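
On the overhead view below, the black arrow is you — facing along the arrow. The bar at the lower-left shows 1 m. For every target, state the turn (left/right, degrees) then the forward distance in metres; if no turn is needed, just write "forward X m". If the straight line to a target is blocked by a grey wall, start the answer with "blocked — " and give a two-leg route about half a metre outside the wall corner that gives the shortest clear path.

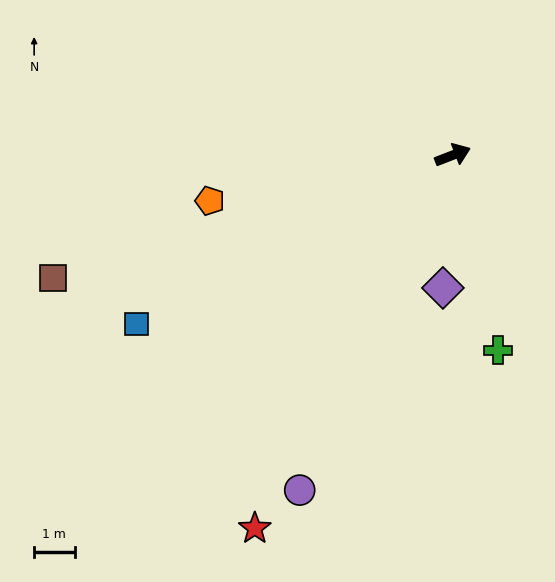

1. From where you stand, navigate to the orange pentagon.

turn left 169°, forward 6.1 m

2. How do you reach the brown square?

turn left 176°, forward 10.3 m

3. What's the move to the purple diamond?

turn right 115°, forward 3.3 m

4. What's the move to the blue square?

turn right 173°, forward 8.9 m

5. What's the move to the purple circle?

turn right 136°, forward 9.1 m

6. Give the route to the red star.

turn right 139°, forward 10.4 m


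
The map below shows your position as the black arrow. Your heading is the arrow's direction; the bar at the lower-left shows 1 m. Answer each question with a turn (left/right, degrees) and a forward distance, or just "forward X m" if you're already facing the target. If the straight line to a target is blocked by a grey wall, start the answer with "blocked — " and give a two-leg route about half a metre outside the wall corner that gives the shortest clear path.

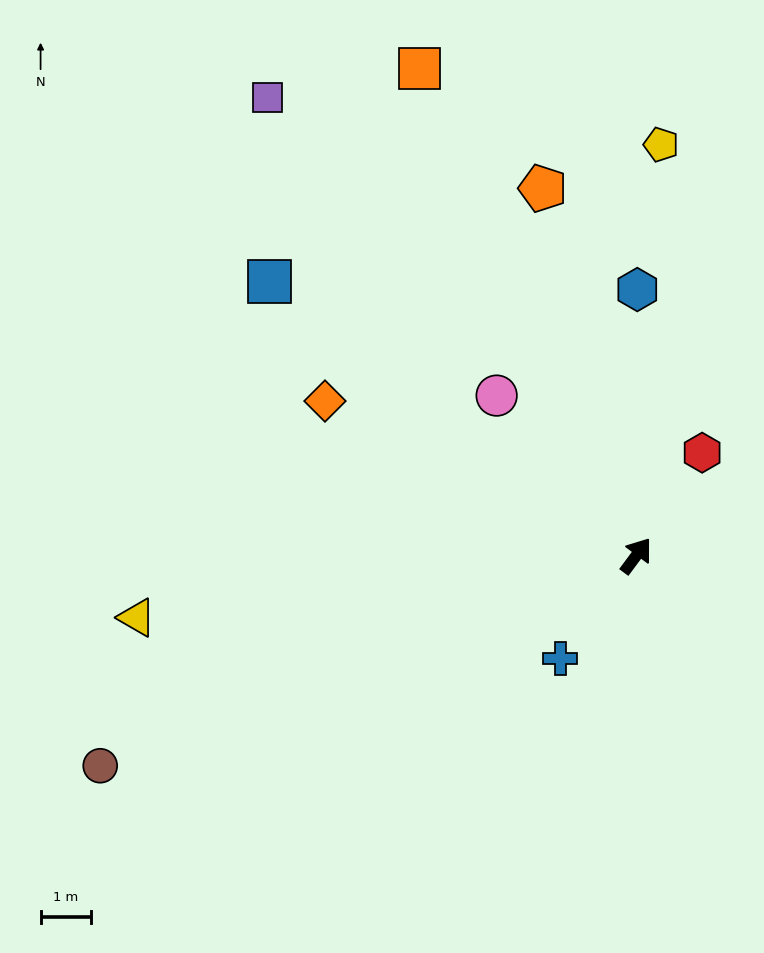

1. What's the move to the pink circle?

turn left 78°, forward 4.2 m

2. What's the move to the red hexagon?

turn left 4°, forward 2.4 m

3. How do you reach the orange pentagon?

turn left 51°, forward 7.5 m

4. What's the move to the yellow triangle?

turn left 134°, forward 10.0 m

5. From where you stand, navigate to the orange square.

turn left 61°, forward 10.6 m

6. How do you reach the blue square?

turn left 90°, forward 9.1 m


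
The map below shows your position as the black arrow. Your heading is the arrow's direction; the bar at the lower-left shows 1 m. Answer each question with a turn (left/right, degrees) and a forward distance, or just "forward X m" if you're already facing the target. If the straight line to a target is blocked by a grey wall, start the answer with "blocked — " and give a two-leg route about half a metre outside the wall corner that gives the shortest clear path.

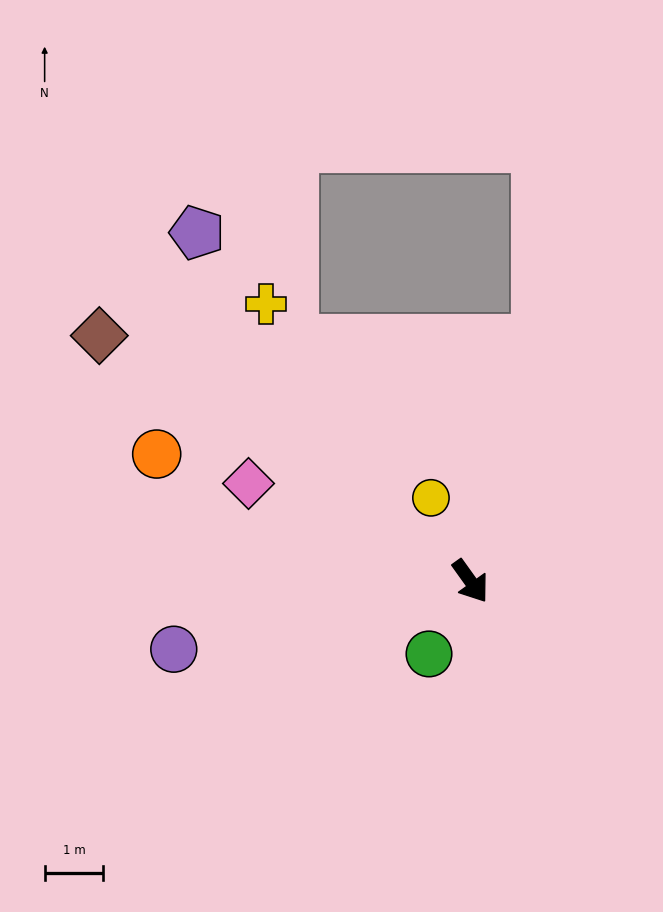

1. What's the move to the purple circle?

turn right 113°, forward 5.2 m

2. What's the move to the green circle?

turn right 65°, forward 1.4 m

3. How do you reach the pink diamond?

turn right 149°, forward 4.1 m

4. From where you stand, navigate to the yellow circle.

turn left 170°, forward 1.6 m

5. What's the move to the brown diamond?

turn right 159°, forward 7.6 m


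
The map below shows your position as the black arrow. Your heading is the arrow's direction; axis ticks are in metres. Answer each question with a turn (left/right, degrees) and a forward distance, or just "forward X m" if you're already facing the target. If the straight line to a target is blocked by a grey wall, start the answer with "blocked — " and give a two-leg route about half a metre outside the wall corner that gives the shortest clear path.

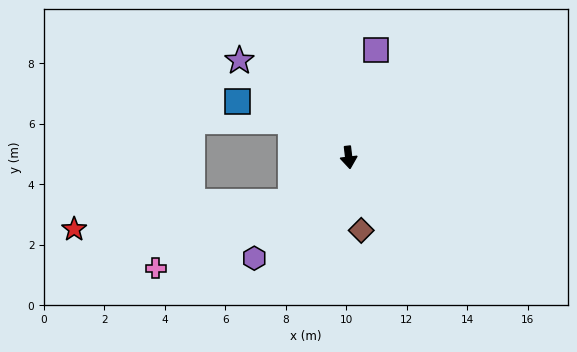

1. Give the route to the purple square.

turn left 159°, forward 3.7 m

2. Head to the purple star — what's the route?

turn right 138°, forward 4.8 m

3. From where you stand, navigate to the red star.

blocked — turn right 60°, forward 2.4 m, then turn right 29°, forward 7.2 m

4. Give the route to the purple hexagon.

turn right 50°, forward 4.6 m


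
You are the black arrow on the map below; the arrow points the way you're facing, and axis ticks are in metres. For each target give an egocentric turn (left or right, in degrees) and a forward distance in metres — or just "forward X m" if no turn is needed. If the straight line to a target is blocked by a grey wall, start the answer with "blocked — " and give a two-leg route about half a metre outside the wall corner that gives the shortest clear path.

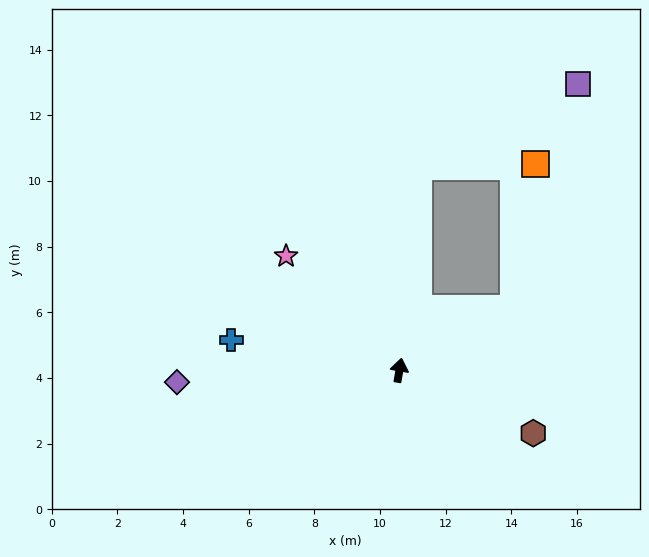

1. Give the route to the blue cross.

turn left 90°, forward 5.2 m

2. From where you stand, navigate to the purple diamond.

turn left 103°, forward 6.8 m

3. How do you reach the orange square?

blocked — turn right 52°, forward 3.9 m, then turn left 53°, forward 4.5 m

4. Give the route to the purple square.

blocked — turn left 5°, forward 6.2 m, then turn right 58°, forward 5.5 m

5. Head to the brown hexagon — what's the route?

turn right 105°, forward 4.5 m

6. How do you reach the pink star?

turn left 55°, forward 4.9 m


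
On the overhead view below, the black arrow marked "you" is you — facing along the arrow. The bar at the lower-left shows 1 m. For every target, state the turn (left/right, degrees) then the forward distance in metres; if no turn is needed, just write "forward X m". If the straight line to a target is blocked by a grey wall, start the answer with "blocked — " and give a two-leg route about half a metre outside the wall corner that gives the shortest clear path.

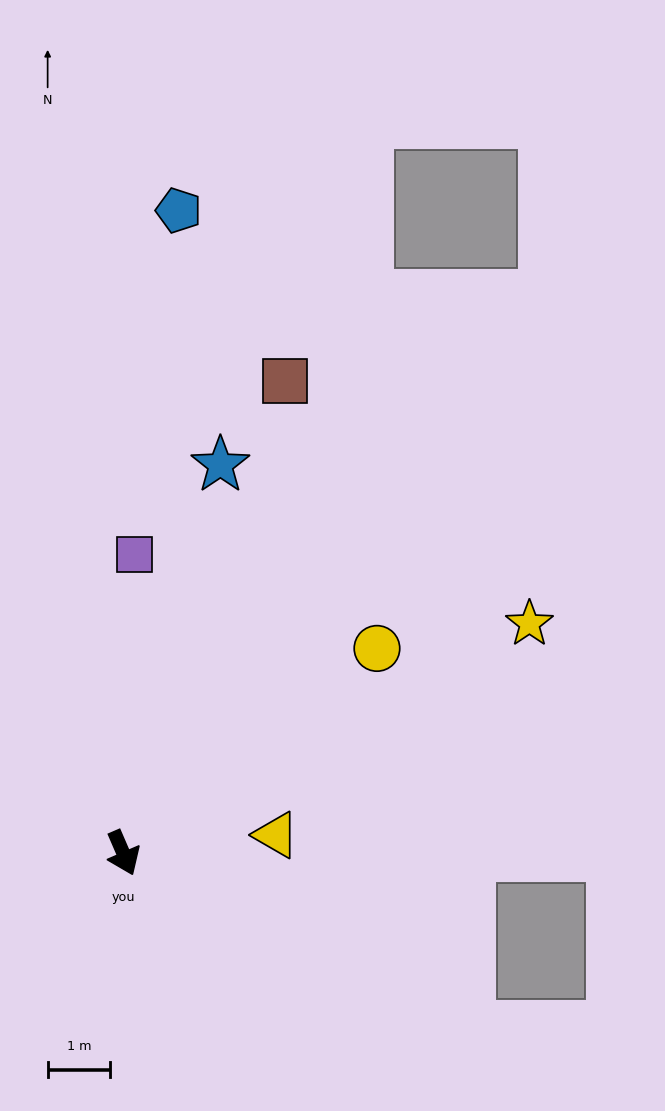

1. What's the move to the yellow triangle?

turn left 73°, forward 2.5 m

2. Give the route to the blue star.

turn left 143°, forward 6.4 m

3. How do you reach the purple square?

turn left 155°, forward 4.8 m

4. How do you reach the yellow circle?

turn left 106°, forward 5.2 m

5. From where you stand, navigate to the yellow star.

turn left 96°, forward 7.5 m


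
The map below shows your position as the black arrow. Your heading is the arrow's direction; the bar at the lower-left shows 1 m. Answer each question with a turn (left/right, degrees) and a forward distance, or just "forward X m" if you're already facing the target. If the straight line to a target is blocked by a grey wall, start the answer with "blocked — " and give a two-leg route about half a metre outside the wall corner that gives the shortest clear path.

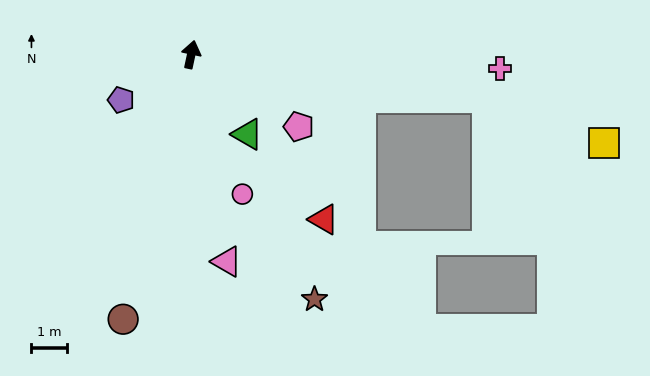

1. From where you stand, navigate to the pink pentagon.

turn right 112°, forward 3.6 m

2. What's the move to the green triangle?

turn right 133°, forward 2.8 m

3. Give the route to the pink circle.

turn right 148°, forward 4.2 m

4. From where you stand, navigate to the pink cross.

turn right 81°, forward 8.7 m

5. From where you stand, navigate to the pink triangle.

turn right 158°, forward 5.9 m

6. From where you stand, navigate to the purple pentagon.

turn left 135°, forward 2.4 m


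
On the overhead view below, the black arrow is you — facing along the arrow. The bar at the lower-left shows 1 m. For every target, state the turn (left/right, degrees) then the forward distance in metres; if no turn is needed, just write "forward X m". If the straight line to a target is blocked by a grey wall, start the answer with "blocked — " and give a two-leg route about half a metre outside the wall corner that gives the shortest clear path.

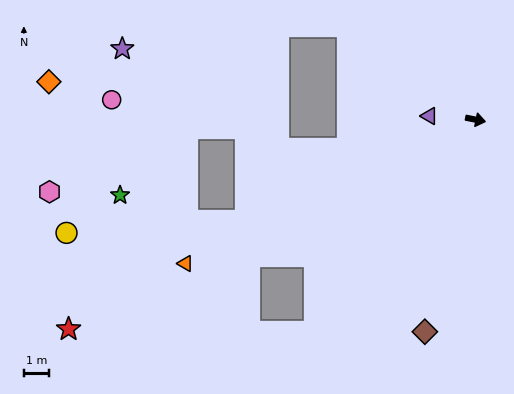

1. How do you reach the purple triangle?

turn right 173°, forward 1.9 m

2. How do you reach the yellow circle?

blocked — turn right 145°, forward 10.1 m, then turn right 19°, forward 7.2 m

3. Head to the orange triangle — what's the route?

turn right 142°, forward 13.0 m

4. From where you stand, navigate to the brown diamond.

turn right 92°, forward 8.8 m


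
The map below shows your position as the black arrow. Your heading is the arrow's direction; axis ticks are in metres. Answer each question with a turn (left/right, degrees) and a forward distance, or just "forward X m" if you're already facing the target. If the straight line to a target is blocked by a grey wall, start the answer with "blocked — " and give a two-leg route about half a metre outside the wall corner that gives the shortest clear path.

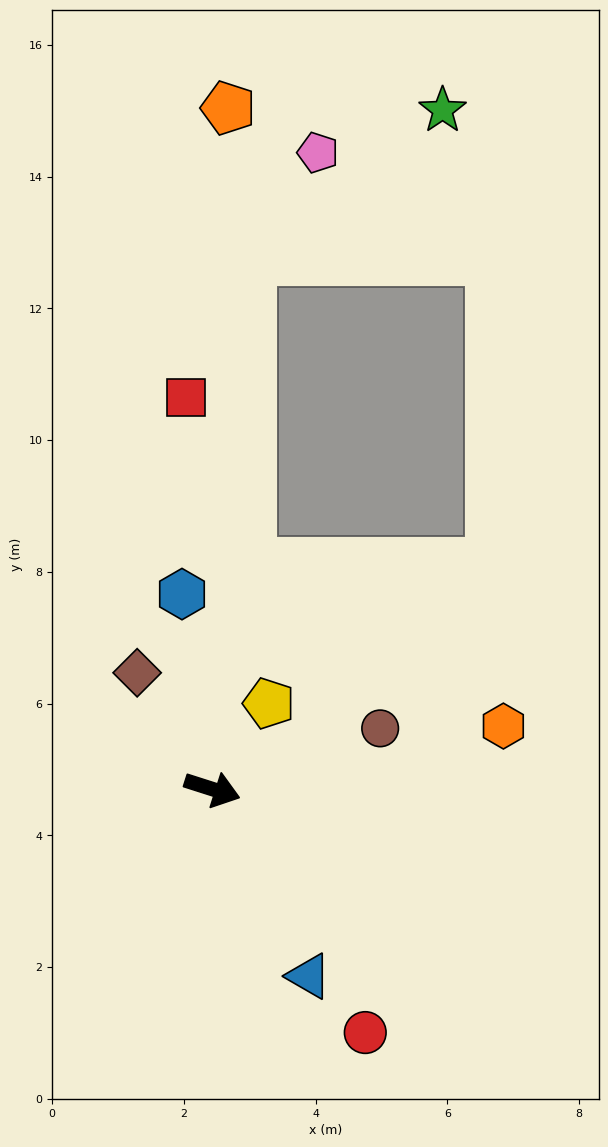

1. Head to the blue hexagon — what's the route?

turn left 117°, forward 3.0 m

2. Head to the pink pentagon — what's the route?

blocked — turn left 104°, forward 8.1 m, then turn right 30°, forward 1.9 m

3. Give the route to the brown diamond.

turn left 141°, forward 2.1 m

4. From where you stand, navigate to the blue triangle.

turn right 45°, forward 3.2 m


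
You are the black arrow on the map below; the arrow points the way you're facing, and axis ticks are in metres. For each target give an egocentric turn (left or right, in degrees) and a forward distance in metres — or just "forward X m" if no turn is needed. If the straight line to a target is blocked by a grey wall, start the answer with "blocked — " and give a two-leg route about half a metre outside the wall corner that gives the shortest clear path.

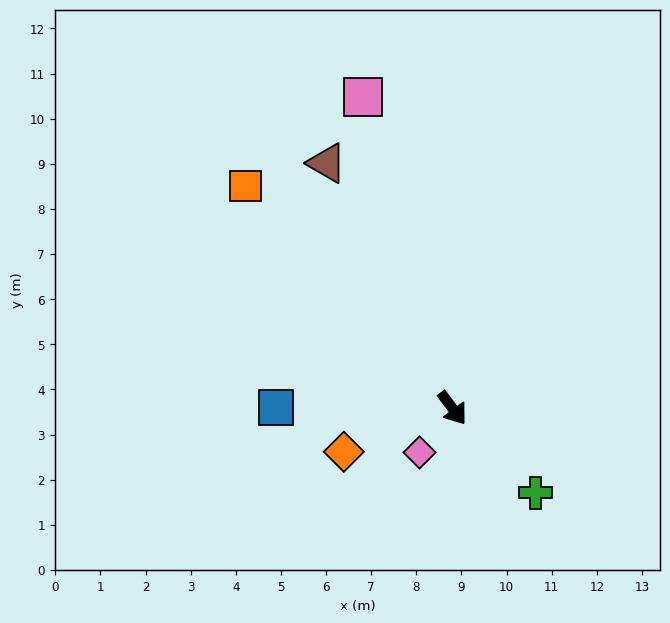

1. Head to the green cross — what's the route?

turn left 8°, forward 2.6 m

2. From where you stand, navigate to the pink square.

turn left 159°, forward 7.2 m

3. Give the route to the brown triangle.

turn left 170°, forward 6.1 m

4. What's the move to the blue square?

turn right 127°, forward 3.9 m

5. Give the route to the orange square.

turn right 174°, forward 6.7 m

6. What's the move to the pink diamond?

turn right 73°, forward 1.2 m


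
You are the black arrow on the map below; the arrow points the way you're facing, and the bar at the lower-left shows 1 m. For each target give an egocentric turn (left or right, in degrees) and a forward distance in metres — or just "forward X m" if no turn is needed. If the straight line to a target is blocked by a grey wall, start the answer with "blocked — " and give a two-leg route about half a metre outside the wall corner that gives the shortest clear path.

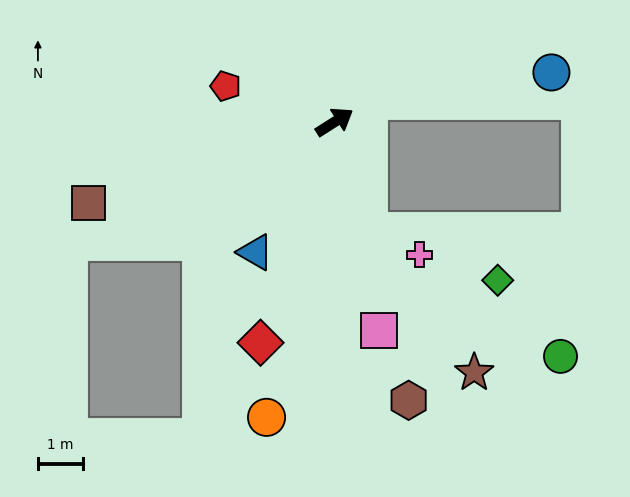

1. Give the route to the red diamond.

turn right 141°, forward 5.2 m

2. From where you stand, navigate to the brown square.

turn left 166°, forward 5.8 m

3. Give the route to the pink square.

turn right 110°, forward 4.7 m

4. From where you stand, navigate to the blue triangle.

turn right 154°, forward 3.4 m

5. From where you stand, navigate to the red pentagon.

turn left 129°, forward 2.5 m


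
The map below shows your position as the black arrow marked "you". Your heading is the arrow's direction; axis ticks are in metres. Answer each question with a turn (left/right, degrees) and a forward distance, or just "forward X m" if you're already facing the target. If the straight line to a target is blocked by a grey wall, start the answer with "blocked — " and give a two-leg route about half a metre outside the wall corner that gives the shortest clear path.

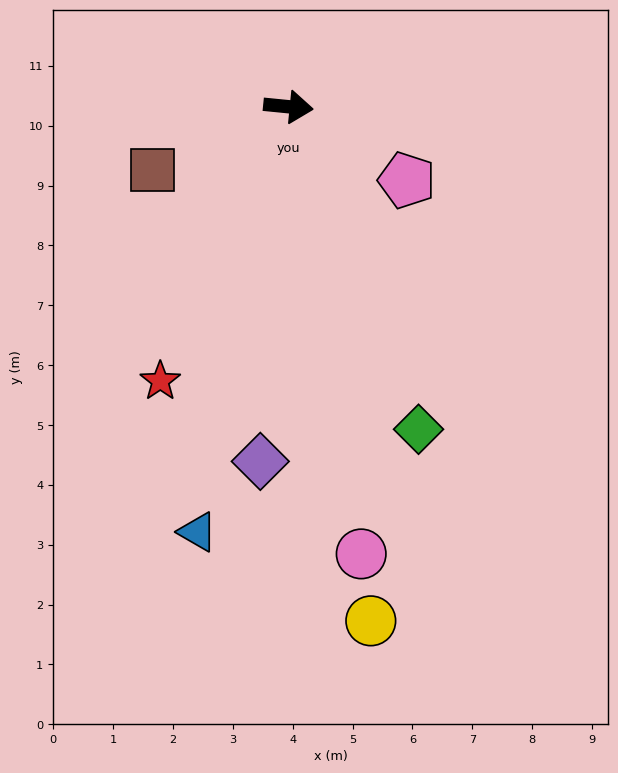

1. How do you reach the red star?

turn right 109°, forward 5.1 m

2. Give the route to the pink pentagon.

turn right 26°, forward 2.3 m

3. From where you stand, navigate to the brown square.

turn right 149°, forward 2.5 m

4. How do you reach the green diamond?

turn right 62°, forward 5.8 m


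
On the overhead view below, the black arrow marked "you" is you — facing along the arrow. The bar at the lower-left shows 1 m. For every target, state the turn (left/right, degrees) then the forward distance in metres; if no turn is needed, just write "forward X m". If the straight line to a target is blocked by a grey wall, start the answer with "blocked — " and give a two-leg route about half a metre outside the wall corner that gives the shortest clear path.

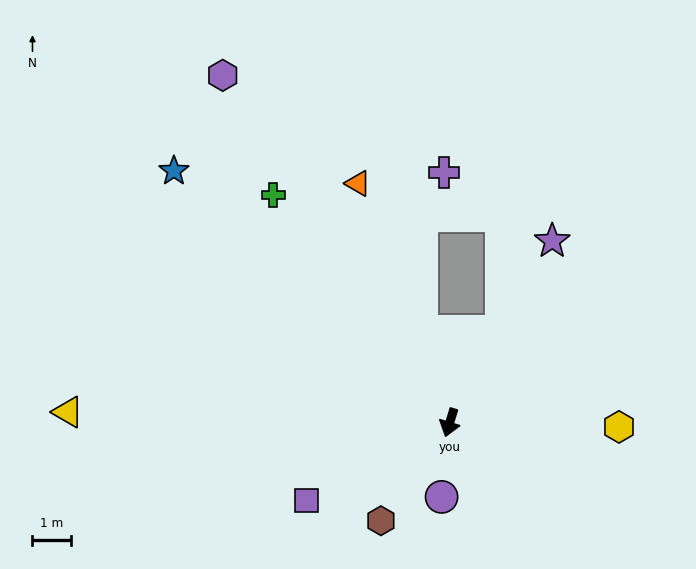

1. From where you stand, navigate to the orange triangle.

turn right 142°, forward 6.7 m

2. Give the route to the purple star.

turn left 168°, forward 5.5 m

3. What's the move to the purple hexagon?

turn right 130°, forward 10.9 m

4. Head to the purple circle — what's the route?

turn left 11°, forward 2.0 m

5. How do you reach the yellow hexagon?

turn left 106°, forward 4.4 m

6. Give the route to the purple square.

turn right 45°, forward 4.3 m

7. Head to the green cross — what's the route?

turn right 125°, forward 7.6 m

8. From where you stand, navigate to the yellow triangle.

turn right 75°, forward 10.0 m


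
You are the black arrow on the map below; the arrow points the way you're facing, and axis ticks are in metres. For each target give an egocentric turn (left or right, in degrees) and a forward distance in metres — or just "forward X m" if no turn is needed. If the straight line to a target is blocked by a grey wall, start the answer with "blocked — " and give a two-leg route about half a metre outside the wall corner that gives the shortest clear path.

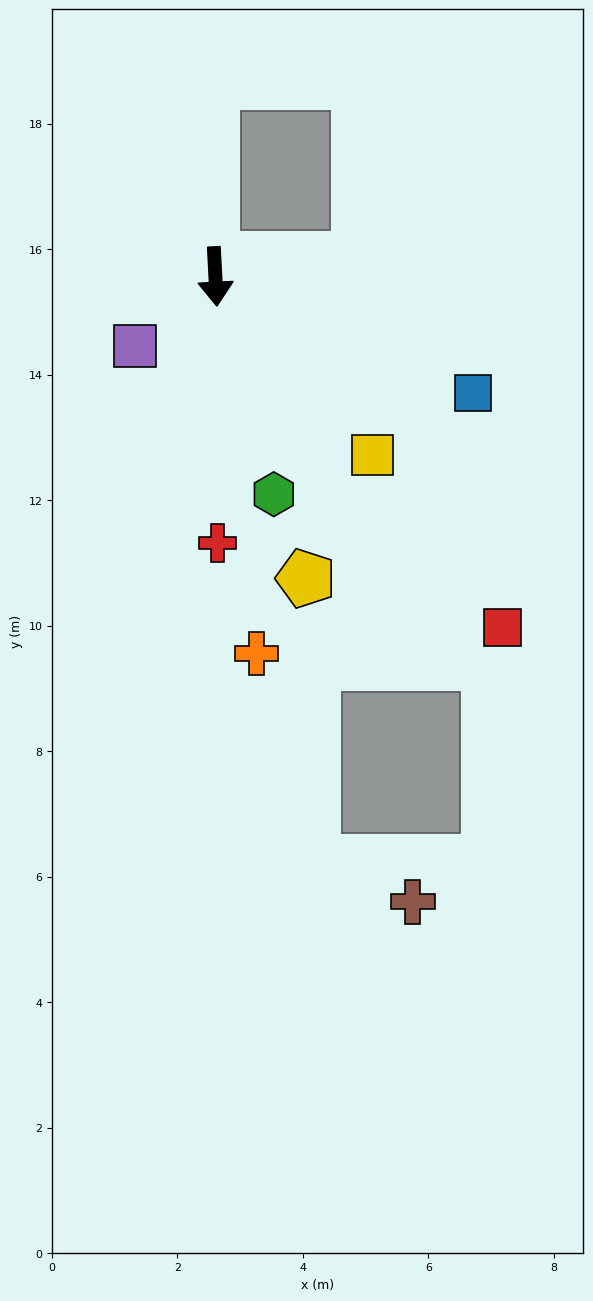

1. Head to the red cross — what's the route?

turn right 3°, forward 4.2 m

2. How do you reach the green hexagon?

turn left 12°, forward 3.6 m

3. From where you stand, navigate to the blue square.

turn left 63°, forward 4.5 m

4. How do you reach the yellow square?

turn left 38°, forward 3.8 m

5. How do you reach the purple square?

turn right 52°, forward 1.7 m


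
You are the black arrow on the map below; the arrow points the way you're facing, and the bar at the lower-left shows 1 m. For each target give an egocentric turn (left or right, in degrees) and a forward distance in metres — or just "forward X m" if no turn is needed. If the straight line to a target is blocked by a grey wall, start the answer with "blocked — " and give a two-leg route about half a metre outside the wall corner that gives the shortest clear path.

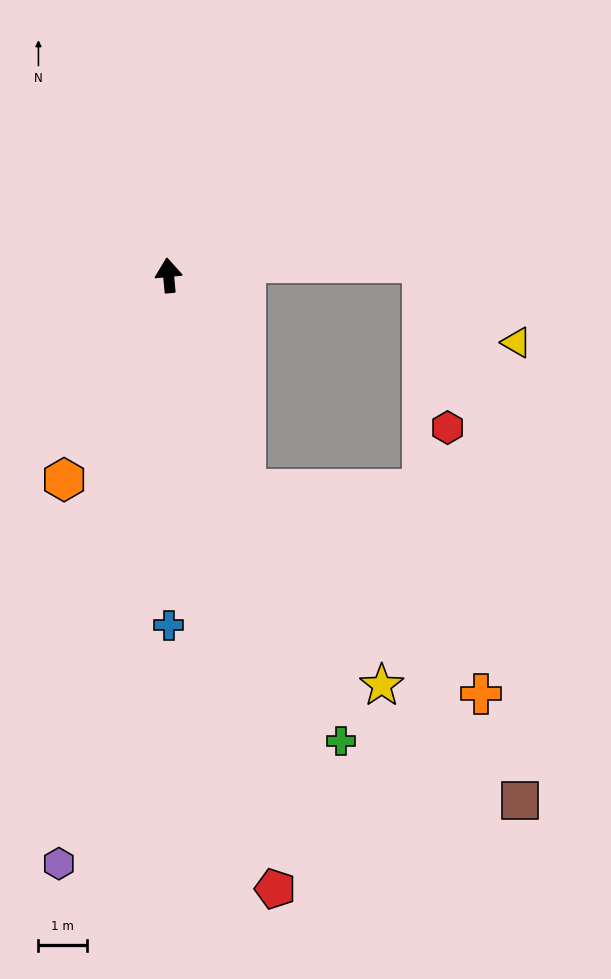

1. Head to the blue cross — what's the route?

turn left 175°, forward 7.3 m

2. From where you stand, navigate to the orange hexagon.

turn left 147°, forward 4.8 m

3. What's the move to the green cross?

turn right 165°, forward 10.3 m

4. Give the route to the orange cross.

blocked — turn right 166°, forward 4.7 m, then turn left 30°, forward 6.5 m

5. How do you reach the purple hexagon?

turn left 164°, forward 12.4 m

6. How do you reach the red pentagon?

turn right 176°, forward 12.9 m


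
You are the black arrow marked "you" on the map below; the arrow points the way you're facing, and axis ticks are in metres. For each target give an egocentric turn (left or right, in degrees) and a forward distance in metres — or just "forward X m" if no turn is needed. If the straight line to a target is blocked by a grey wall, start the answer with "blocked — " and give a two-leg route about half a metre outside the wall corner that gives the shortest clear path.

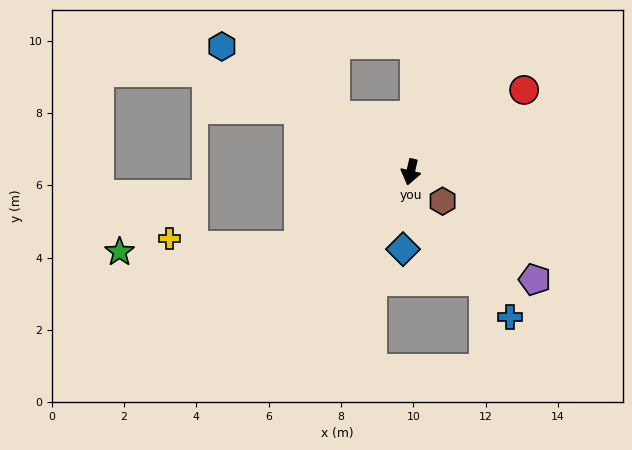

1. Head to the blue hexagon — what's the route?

turn right 111°, forward 6.3 m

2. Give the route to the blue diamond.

turn left 7°, forward 2.1 m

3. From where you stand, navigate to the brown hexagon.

turn left 61°, forward 1.2 m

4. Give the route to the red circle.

turn left 139°, forward 3.9 m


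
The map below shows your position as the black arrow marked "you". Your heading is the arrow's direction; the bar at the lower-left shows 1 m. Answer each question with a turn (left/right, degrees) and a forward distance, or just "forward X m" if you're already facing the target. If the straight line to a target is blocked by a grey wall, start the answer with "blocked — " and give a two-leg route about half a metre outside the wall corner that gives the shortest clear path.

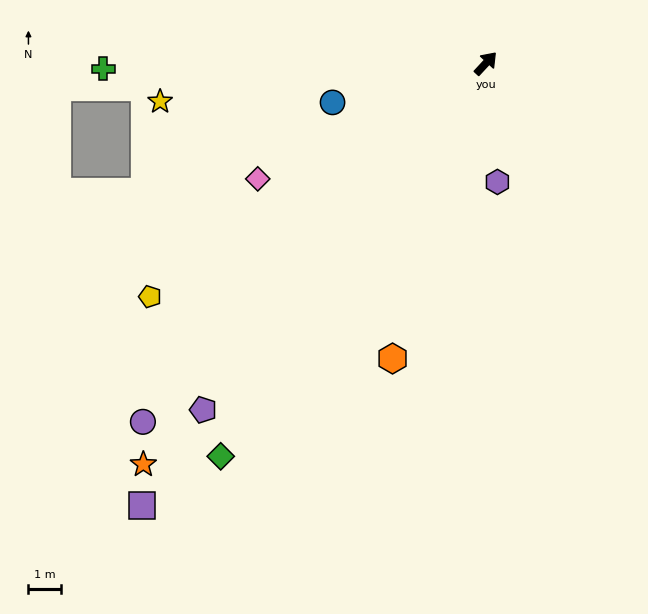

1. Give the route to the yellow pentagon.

turn left 168°, forward 12.6 m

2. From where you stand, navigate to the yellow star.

turn left 139°, forward 10.1 m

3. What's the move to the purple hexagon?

turn right 132°, forward 3.7 m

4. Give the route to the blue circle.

turn left 147°, forward 4.9 m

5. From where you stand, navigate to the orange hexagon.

turn right 155°, forward 9.6 m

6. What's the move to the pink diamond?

turn left 160°, forward 7.9 m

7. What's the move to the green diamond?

turn right 171°, forward 14.7 m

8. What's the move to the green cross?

turn left 134°, forward 11.8 m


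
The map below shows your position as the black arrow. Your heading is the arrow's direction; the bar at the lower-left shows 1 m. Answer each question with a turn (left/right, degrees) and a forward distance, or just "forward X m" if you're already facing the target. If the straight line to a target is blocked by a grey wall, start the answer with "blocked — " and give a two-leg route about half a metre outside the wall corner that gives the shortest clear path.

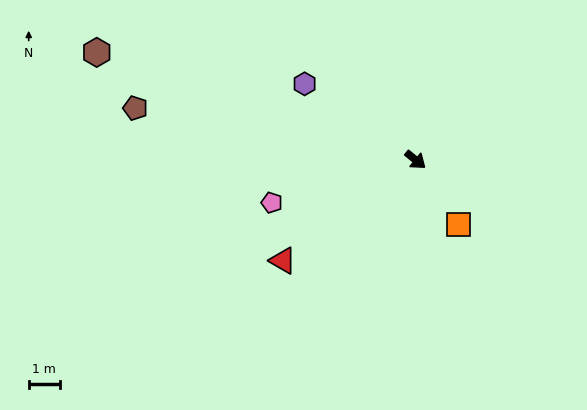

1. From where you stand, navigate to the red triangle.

turn right 104°, forward 5.3 m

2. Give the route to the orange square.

turn right 17°, forward 2.5 m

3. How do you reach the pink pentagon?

turn right 124°, forward 4.8 m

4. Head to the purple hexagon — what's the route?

turn right 175°, forward 4.3 m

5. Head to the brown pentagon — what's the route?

turn right 151°, forward 9.1 m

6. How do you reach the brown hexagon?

turn right 159°, forward 10.7 m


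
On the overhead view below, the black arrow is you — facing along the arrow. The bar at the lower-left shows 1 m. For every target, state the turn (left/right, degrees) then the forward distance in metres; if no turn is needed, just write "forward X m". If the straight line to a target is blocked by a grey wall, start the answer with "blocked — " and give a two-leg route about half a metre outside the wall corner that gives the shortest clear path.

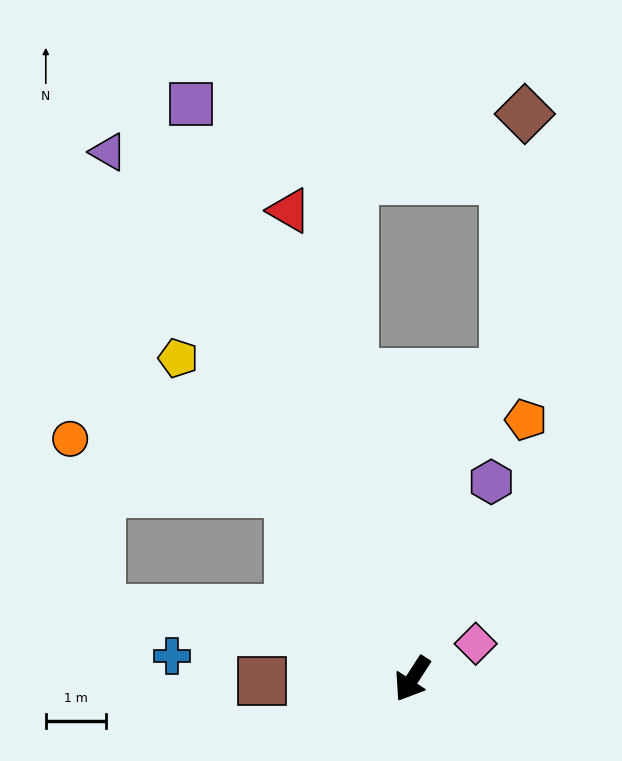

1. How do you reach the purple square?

turn right 126°, forward 10.3 m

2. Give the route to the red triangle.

turn right 132°, forward 8.1 m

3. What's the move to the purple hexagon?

turn right 169°, forward 3.5 m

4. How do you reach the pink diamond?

turn left 152°, forward 1.2 m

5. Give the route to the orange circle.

blocked — turn right 114°, forward 3.7 m, then turn left 43°, forward 3.8 m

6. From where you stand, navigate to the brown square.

turn right 56°, forward 2.5 m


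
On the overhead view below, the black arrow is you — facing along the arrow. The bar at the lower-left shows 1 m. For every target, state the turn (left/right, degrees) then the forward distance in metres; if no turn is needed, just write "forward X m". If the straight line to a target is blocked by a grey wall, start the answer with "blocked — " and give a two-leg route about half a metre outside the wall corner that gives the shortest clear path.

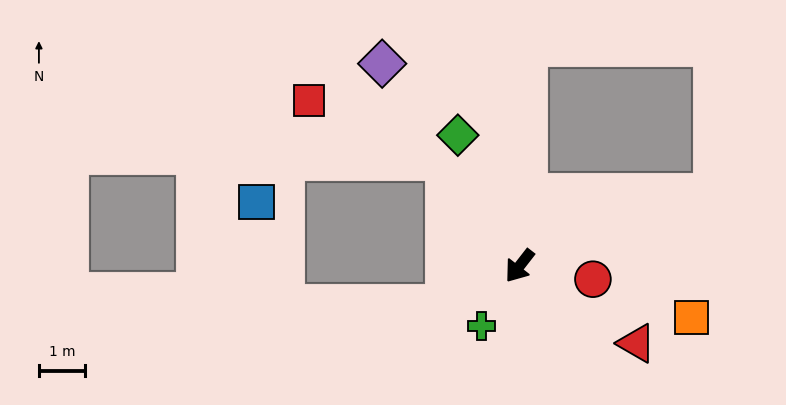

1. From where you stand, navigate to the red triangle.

turn left 94°, forward 3.0 m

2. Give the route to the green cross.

turn left 6°, forward 1.5 m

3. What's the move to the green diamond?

turn right 117°, forward 3.1 m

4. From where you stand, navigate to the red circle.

turn left 118°, forward 1.6 m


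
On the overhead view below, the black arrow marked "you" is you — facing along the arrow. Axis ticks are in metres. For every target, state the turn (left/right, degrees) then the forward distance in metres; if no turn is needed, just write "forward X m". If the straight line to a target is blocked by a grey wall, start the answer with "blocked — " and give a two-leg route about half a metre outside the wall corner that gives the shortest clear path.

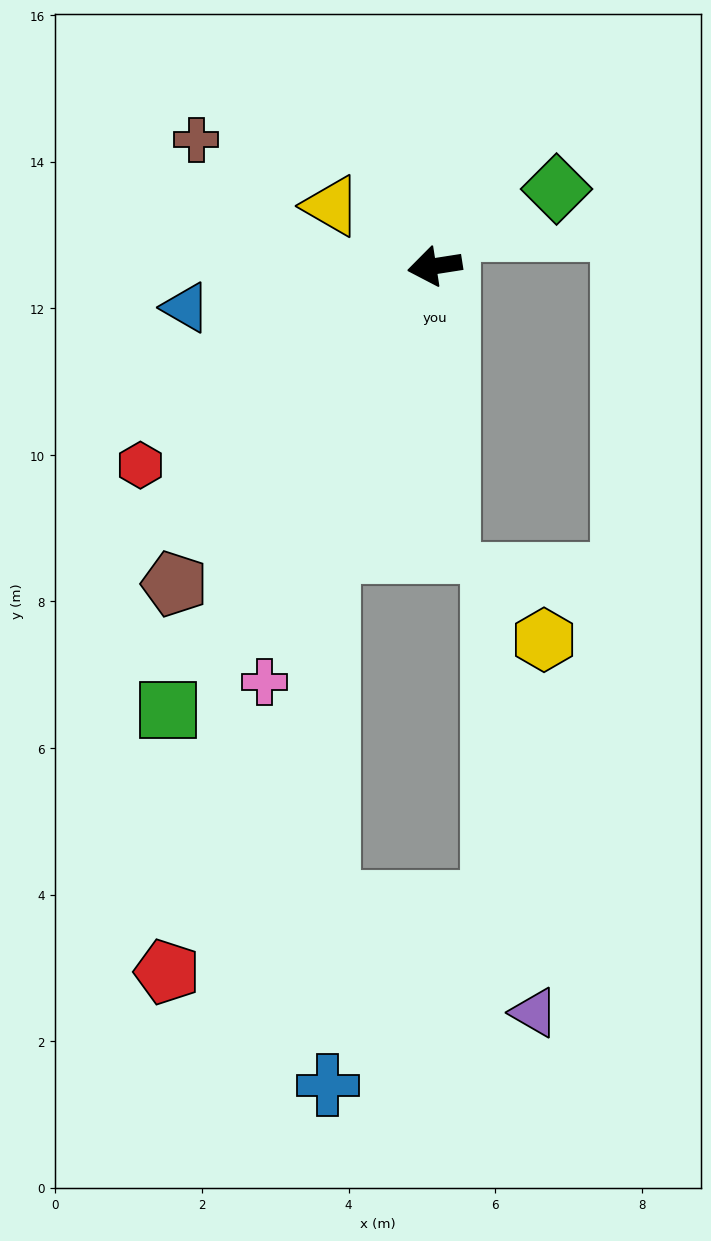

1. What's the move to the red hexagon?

turn left 25°, forward 4.8 m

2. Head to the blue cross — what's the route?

blocked — turn left 61°, forward 4.2 m, then turn left 20°, forward 7.3 m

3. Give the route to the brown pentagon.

turn left 42°, forward 5.6 m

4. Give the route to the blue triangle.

forward 3.4 m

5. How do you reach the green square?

turn left 50°, forward 7.1 m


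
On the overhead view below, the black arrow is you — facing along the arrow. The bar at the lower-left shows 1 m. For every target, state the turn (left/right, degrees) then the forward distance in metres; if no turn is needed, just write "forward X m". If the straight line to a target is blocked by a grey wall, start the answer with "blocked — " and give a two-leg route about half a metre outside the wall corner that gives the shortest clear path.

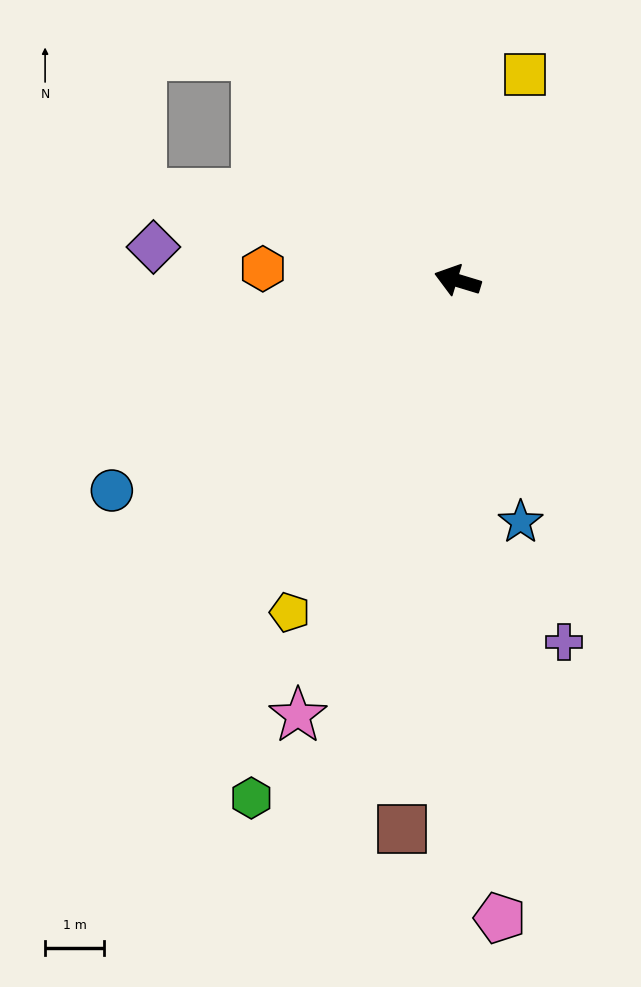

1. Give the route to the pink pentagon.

turn left 111°, forward 10.9 m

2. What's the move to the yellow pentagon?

turn left 80°, forward 6.3 m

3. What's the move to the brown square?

turn left 101°, forward 9.4 m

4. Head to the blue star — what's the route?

turn left 122°, forward 4.3 m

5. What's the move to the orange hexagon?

turn left 13°, forward 3.3 m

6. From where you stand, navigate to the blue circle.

turn left 48°, forward 6.9 m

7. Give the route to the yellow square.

turn right 91°, forward 3.7 m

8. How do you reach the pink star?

turn left 87°, forward 7.9 m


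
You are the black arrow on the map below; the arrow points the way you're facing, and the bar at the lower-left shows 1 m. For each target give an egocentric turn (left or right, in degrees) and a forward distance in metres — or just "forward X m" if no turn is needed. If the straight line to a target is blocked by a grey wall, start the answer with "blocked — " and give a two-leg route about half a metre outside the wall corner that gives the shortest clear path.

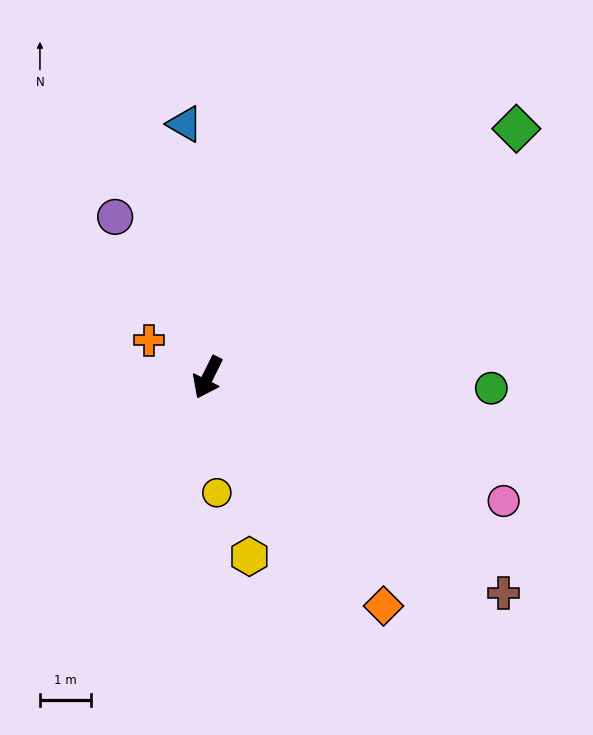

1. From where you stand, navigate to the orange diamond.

turn left 64°, forward 5.7 m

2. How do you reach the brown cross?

turn left 80°, forward 7.2 m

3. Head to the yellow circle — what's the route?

turn left 31°, forward 2.3 m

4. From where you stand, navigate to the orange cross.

turn right 96°, forward 1.4 m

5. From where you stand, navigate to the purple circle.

turn right 124°, forward 3.6 m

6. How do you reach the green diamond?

turn left 155°, forward 7.8 m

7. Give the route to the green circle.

turn left 114°, forward 5.6 m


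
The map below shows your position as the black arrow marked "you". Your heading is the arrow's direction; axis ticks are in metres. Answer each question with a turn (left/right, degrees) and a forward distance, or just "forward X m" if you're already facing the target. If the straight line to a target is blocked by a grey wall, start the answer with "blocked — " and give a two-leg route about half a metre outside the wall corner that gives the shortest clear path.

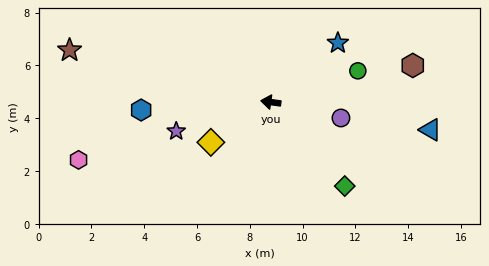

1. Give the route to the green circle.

turn right 152°, forward 3.5 m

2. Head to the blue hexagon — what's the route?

turn left 11°, forward 4.9 m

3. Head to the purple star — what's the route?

turn left 25°, forward 3.7 m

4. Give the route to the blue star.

turn right 131°, forward 3.4 m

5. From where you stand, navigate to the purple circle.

turn left 175°, forward 2.7 m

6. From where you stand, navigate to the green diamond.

turn left 139°, forward 4.2 m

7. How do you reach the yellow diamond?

turn left 42°, forward 2.7 m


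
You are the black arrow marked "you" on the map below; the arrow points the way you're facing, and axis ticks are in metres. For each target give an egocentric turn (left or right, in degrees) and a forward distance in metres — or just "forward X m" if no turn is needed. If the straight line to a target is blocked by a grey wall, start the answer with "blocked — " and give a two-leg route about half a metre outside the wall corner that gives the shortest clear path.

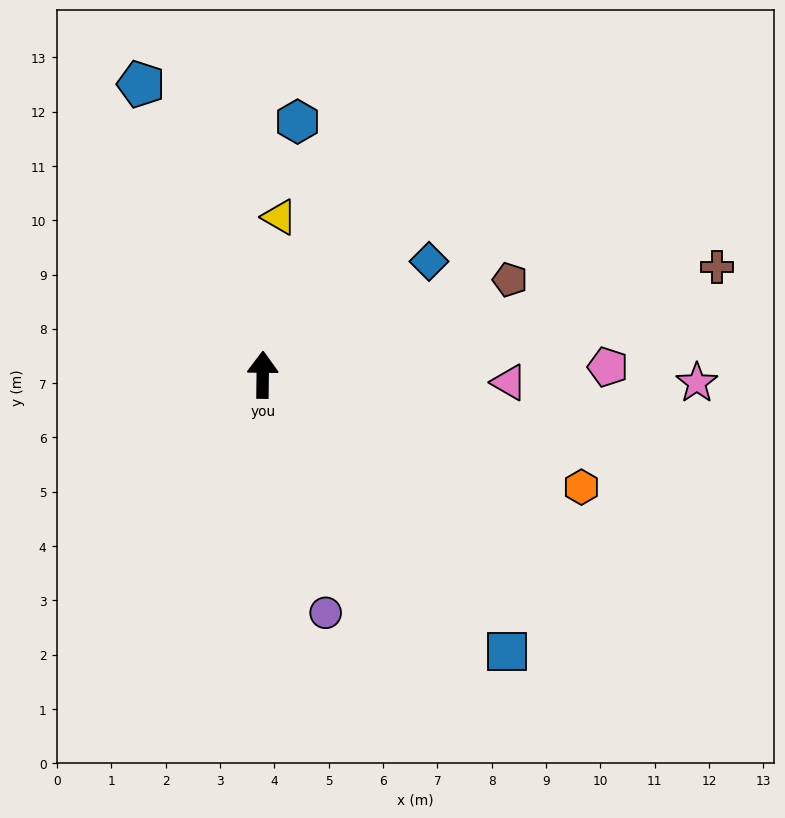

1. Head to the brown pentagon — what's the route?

turn right 68°, forward 4.9 m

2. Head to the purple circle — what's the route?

turn right 164°, forward 4.5 m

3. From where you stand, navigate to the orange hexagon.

turn right 109°, forward 6.2 m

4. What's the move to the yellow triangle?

turn right 5°, forward 2.9 m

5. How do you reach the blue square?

turn right 138°, forward 6.8 m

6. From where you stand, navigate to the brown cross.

turn right 76°, forward 8.6 m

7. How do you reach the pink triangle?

turn right 91°, forward 4.5 m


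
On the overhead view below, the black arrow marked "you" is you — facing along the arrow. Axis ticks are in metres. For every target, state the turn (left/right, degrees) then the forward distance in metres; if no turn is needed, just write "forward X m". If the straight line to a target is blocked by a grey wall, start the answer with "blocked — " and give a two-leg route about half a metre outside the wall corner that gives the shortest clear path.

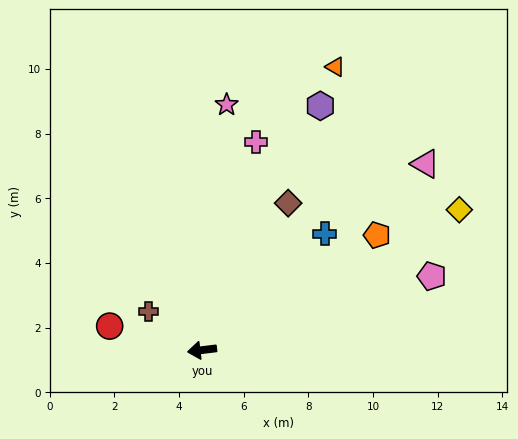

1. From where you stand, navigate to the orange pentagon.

turn right 154°, forward 6.5 m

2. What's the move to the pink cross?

turn right 112°, forward 6.6 m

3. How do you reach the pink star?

turn right 103°, forward 7.6 m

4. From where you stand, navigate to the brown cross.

turn right 43°, forward 2.0 m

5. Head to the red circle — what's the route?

turn right 22°, forward 3.0 m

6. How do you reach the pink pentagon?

turn right 169°, forward 7.5 m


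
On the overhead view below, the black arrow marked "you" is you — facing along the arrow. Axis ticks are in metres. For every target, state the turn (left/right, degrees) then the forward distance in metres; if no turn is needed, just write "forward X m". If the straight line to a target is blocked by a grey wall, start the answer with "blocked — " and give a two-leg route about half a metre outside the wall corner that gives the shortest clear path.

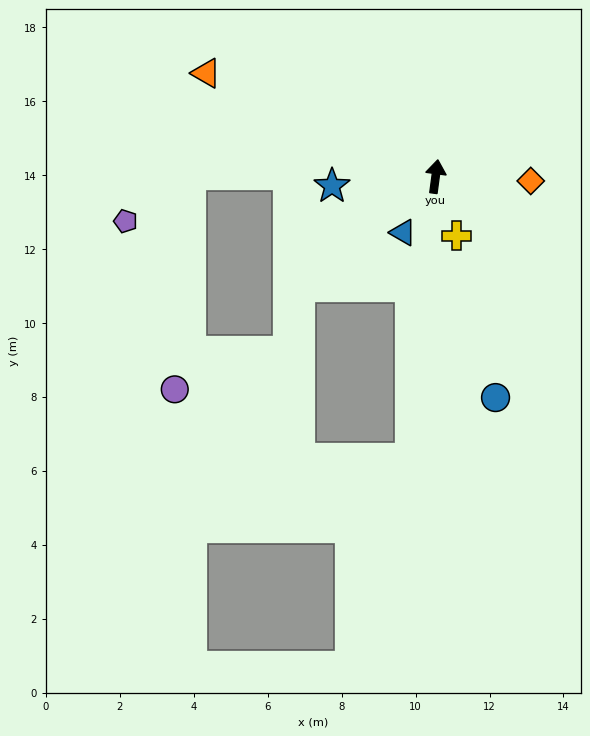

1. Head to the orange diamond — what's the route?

turn right 85°, forward 2.6 m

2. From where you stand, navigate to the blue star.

turn left 103°, forward 2.8 m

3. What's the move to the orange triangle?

turn left 73°, forward 6.8 m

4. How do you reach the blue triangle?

turn left 157°, forward 1.8 m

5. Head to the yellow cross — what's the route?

turn right 153°, forward 1.7 m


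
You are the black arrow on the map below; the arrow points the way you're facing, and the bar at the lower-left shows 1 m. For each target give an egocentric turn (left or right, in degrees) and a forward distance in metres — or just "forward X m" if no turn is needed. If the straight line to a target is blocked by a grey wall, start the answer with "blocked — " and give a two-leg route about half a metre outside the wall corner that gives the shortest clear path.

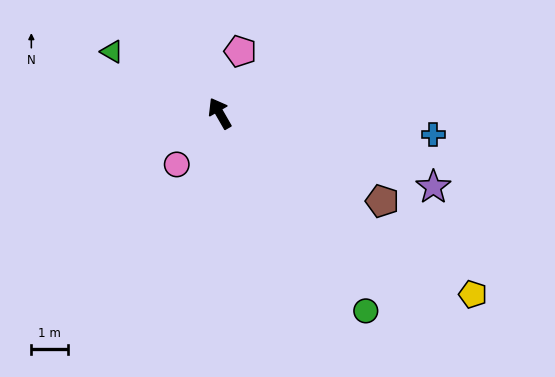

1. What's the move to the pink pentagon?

turn right 48°, forward 1.8 m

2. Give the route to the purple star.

turn right 139°, forward 6.2 m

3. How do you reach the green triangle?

turn left 30°, forward 3.4 m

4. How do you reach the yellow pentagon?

turn right 155°, forward 8.6 m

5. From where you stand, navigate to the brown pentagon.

turn right 148°, forward 5.1 m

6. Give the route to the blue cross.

turn right 126°, forward 5.9 m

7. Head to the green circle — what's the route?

turn right 173°, forward 6.8 m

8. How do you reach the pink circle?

turn left 110°, forward 1.8 m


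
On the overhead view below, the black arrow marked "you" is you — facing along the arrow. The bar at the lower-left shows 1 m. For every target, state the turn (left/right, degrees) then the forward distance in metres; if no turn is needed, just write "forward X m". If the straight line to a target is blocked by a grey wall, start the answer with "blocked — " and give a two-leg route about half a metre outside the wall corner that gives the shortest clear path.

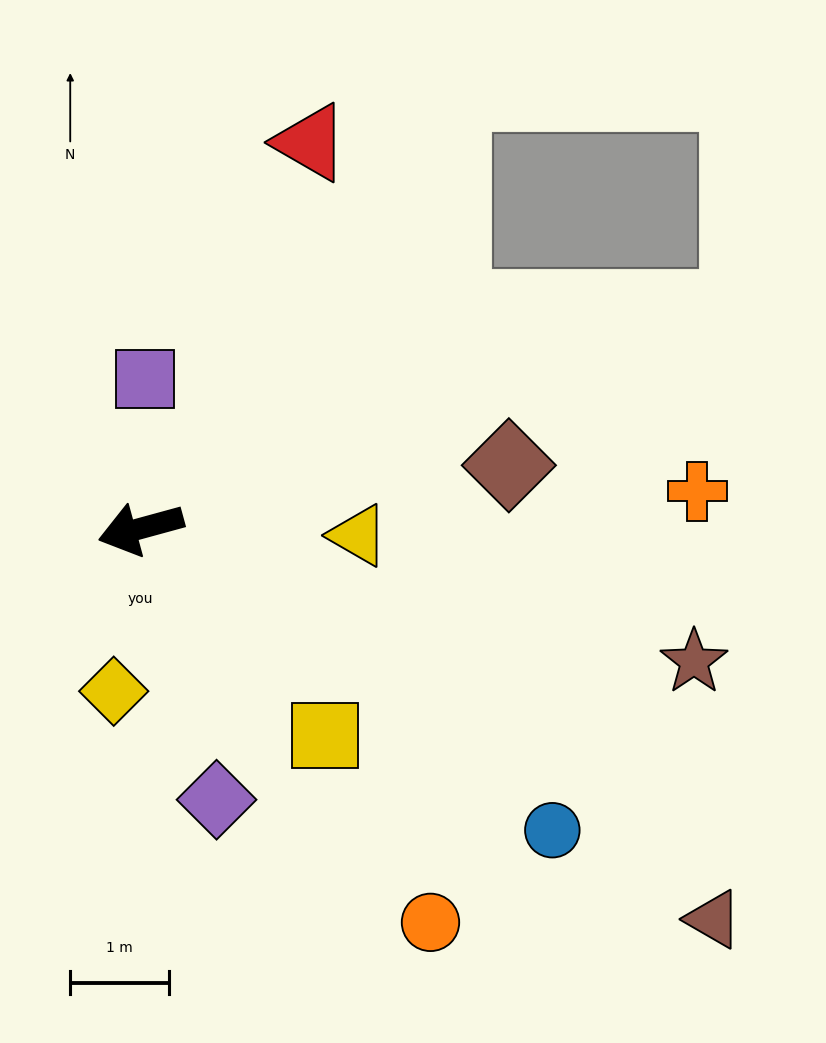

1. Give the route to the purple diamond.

turn left 90°, forward 2.9 m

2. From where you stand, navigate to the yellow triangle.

turn left 163°, forward 2.2 m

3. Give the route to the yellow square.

turn left 116°, forward 2.8 m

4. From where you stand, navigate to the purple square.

turn right 107°, forward 1.5 m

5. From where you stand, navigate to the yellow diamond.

turn left 65°, forward 1.7 m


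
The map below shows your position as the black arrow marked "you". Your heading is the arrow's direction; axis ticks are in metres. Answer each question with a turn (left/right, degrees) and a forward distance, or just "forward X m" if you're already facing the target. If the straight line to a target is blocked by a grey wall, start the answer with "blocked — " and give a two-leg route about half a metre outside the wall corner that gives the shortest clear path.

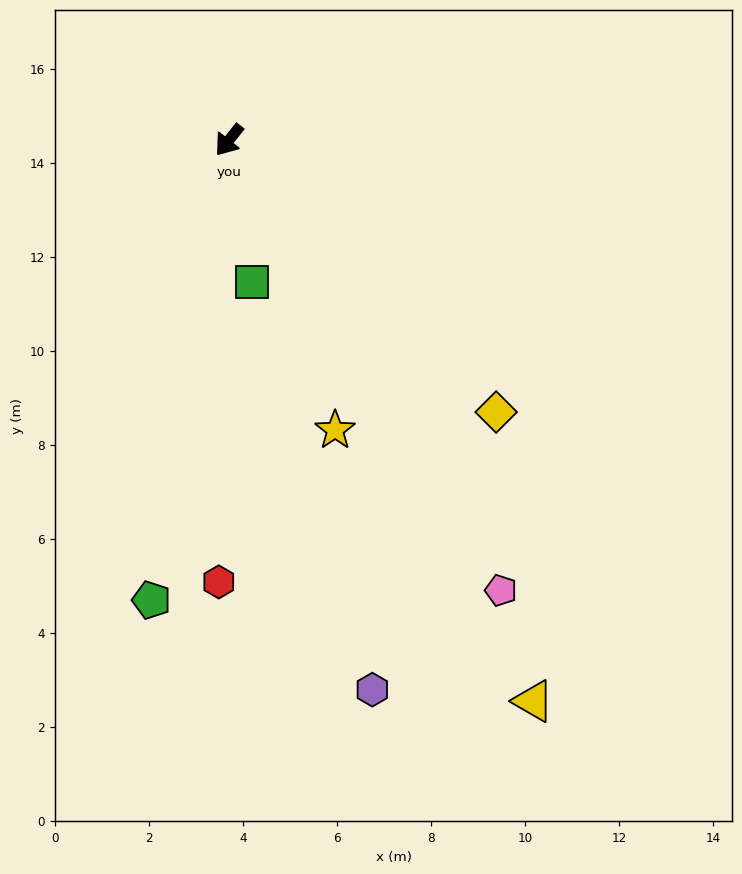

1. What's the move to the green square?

turn left 48°, forward 3.1 m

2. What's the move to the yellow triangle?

turn left 67°, forward 13.6 m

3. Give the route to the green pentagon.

turn left 29°, forward 9.9 m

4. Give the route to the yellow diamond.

turn left 83°, forward 8.1 m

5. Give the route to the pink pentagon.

turn left 69°, forward 11.2 m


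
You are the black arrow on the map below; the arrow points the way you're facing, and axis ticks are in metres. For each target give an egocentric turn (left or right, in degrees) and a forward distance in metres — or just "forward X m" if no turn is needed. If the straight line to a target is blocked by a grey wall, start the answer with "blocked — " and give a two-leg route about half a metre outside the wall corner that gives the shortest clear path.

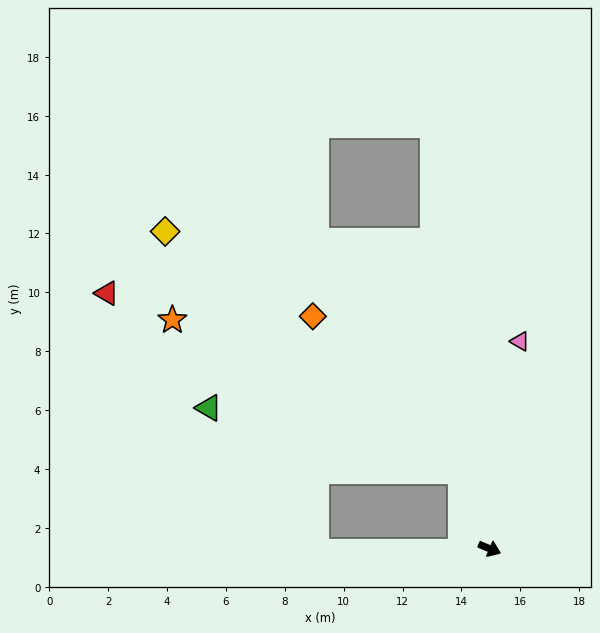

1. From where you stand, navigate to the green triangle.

blocked — turn left 133°, forward 2.8 m, then turn left 55°, forward 8.8 m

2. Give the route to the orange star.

blocked — turn left 133°, forward 2.8 m, then turn left 42°, forward 11.1 m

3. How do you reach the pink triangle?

turn left 104°, forward 7.1 m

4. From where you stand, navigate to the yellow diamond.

blocked — turn left 133°, forward 2.8 m, then turn left 30°, forward 12.9 m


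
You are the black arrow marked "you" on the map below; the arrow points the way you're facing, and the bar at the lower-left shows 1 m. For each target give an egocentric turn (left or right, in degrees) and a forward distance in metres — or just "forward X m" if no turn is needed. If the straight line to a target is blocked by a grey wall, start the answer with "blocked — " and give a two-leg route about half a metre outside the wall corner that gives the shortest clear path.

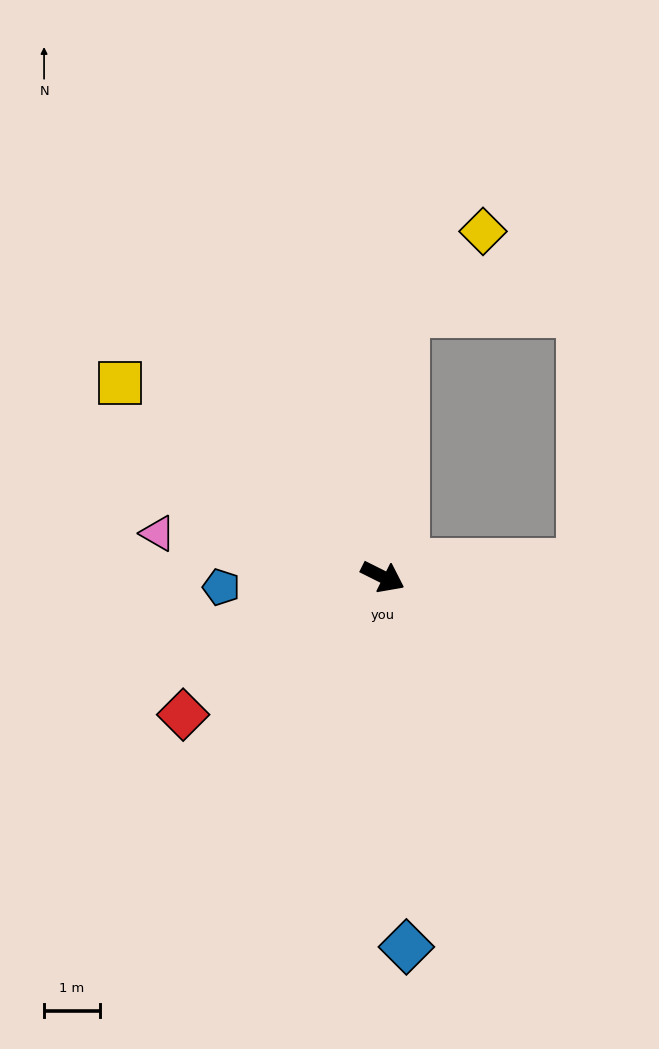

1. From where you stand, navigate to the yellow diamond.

blocked — turn left 111°, forward 4.7 m, then turn right 38°, forward 2.0 m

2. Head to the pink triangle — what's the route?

turn right 164°, forward 4.1 m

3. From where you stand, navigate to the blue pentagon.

turn right 150°, forward 2.9 m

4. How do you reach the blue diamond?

turn right 60°, forward 6.6 m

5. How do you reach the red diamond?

turn right 119°, forward 4.3 m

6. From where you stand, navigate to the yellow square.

turn left 170°, forward 5.8 m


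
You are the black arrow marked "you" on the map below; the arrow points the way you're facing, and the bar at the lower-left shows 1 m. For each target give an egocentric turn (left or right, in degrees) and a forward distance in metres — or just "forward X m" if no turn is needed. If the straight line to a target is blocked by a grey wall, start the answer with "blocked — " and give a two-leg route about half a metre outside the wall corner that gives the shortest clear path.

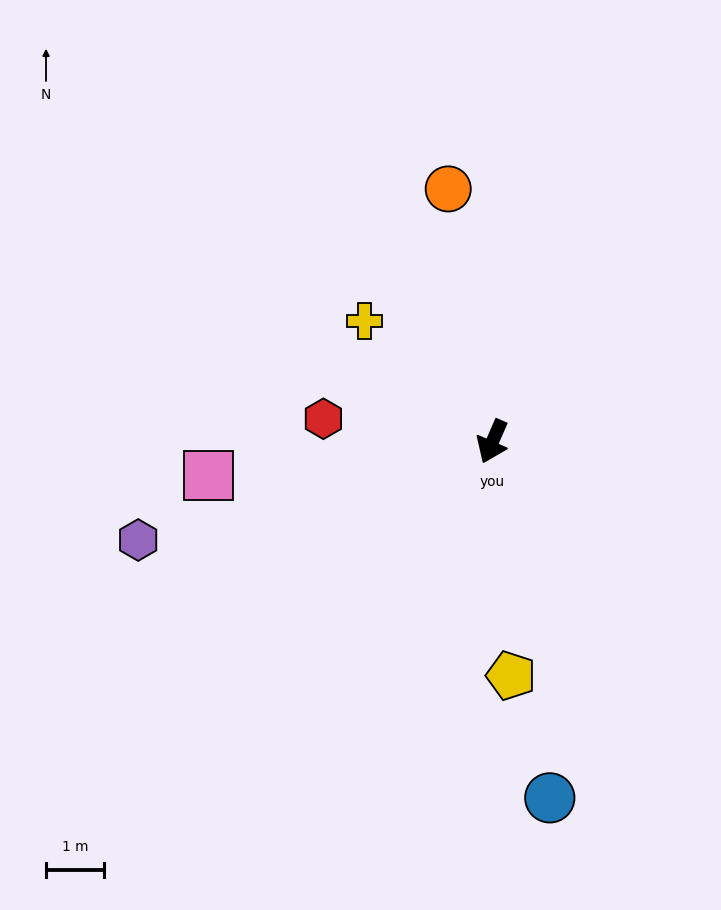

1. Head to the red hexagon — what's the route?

turn right 74°, forward 2.9 m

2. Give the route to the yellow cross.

turn right 110°, forward 3.0 m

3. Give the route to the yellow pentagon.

turn left 28°, forward 4.0 m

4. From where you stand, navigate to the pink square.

turn right 60°, forward 4.9 m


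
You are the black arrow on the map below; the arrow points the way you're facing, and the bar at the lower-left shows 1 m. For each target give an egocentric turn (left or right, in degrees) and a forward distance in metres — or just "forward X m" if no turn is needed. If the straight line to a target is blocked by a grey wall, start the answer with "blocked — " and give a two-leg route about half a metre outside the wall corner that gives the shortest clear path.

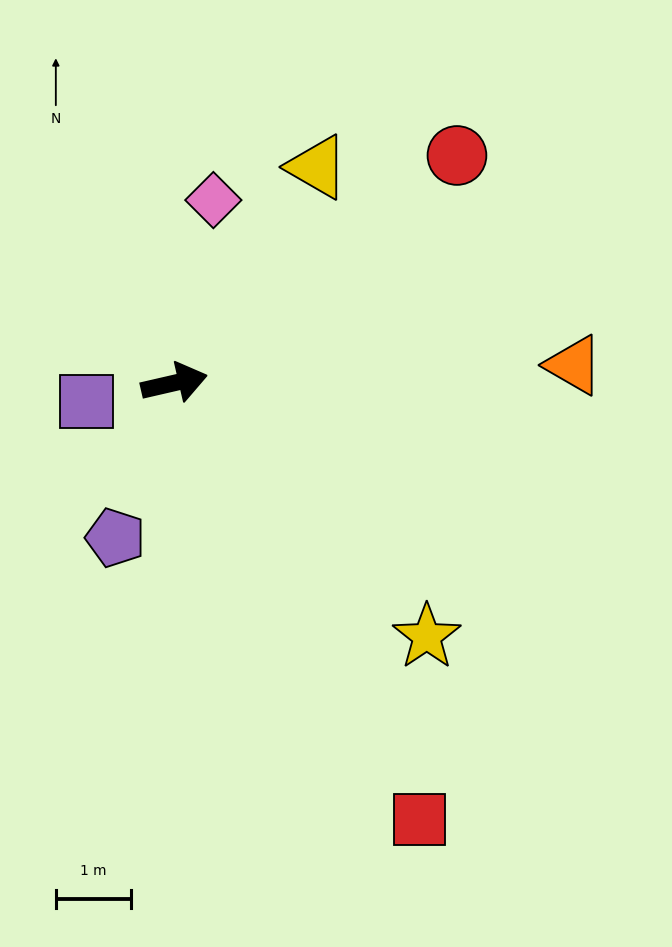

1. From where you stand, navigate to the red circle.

turn left 26°, forward 4.9 m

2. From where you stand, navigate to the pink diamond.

turn left 65°, forward 2.5 m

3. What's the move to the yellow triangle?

turn left 44°, forward 3.5 m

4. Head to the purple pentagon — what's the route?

turn right 124°, forward 2.2 m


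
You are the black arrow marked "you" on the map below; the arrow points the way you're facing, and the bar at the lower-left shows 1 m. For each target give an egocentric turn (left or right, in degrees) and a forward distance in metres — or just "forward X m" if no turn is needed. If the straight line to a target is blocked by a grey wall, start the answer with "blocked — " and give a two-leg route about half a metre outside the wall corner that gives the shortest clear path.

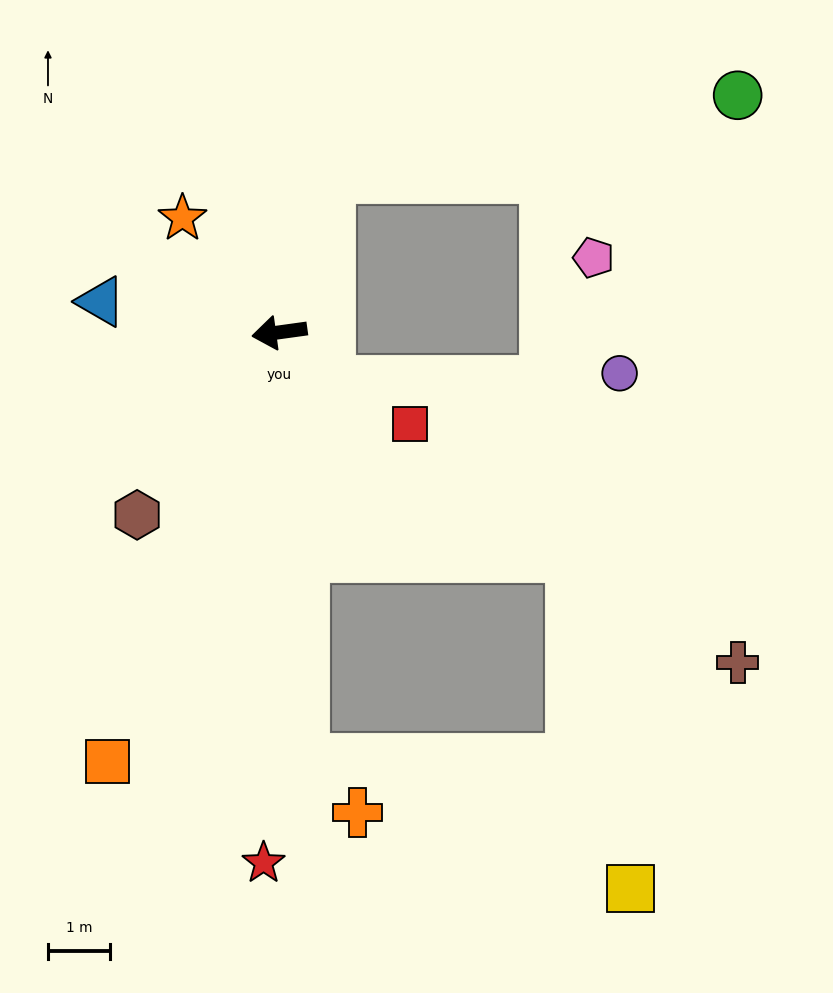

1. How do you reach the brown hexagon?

turn left 44°, forward 3.8 m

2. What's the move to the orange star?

turn right 58°, forward 2.4 m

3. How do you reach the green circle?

blocked — turn right 116°, forward 2.6 m, then turn right 61°, forward 6.8 m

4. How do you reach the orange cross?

blocked — turn left 85°, forward 7.0 m, then turn left 43°, forward 1.2 m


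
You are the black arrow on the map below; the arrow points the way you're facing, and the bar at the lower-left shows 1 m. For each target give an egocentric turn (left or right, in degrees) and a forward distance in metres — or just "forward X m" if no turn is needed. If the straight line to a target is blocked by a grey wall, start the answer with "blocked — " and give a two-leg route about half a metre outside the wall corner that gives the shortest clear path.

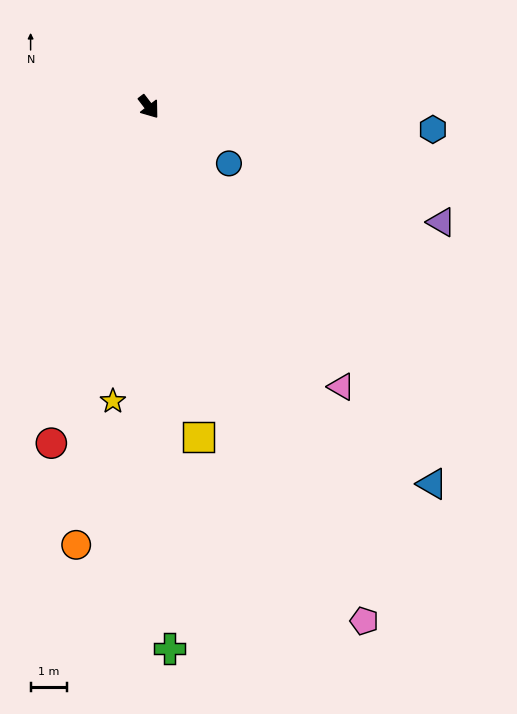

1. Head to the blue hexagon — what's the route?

turn left 48°, forward 7.9 m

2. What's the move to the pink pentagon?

turn right 15°, forward 15.4 m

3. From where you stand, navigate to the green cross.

turn right 35°, forward 15.0 m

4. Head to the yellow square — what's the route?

turn right 29°, forward 9.2 m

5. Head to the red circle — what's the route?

turn right 54°, forward 9.7 m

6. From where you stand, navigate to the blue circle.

turn left 17°, forward 2.7 m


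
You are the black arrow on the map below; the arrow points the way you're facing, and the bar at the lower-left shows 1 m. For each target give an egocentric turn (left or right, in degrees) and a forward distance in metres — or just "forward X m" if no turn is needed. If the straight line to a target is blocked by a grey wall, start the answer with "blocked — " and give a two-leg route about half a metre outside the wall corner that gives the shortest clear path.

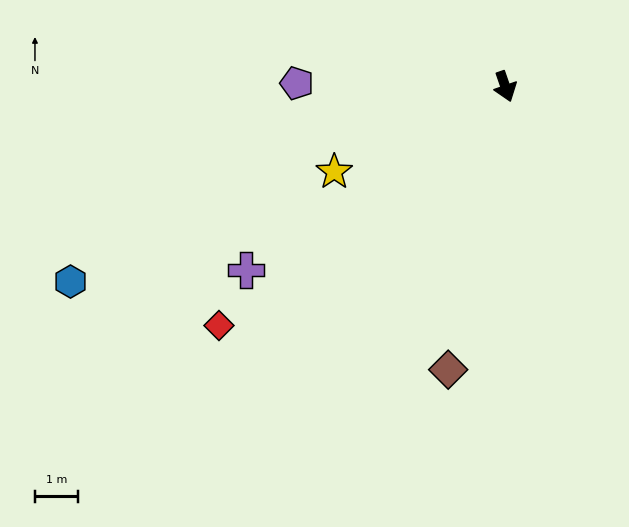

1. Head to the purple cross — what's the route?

turn right 74°, forward 7.3 m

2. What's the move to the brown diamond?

turn right 30°, forward 6.7 m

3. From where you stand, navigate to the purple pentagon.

turn right 110°, forward 4.8 m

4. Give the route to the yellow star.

turn right 83°, forward 4.4 m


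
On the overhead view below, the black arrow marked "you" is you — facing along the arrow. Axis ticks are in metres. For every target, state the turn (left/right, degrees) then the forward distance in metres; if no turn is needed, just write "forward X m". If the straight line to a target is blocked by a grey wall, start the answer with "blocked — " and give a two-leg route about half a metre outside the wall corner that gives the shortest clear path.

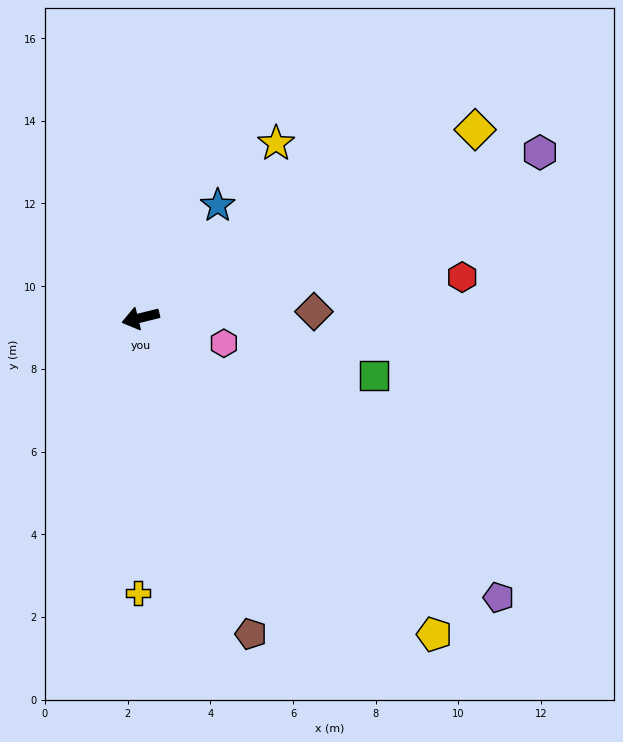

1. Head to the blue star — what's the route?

turn right 138°, forward 3.3 m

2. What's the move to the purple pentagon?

turn left 128°, forward 11.0 m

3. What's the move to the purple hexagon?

turn right 171°, forward 10.5 m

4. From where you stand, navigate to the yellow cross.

turn left 76°, forward 6.7 m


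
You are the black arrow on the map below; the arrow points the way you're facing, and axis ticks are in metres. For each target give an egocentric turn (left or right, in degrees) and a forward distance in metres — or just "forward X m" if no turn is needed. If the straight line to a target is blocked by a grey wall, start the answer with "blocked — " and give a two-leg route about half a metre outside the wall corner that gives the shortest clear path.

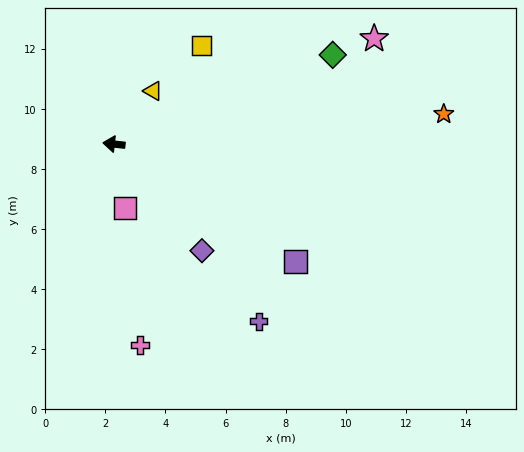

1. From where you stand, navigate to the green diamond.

turn right 151°, forward 7.9 m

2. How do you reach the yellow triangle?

turn right 120°, forward 2.2 m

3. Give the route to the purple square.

turn left 153°, forward 7.2 m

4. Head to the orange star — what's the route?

turn right 168°, forward 11.0 m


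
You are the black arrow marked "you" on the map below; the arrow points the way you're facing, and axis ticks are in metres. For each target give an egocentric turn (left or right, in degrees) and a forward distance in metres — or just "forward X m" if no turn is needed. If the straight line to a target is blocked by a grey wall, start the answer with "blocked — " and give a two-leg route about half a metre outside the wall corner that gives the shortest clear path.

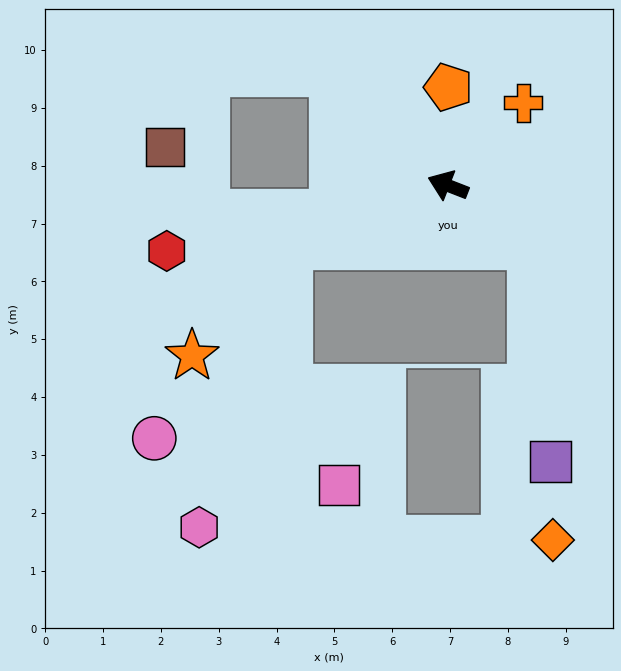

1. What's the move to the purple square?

blocked — turn left 166°, forward 1.8 m, then turn right 50°, forward 3.8 m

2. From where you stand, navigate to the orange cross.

turn right 111°, forward 1.9 m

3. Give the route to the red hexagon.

turn left 34°, forward 5.0 m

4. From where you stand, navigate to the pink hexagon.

blocked — turn left 42°, forward 3.0 m, then turn left 52°, forward 5.1 m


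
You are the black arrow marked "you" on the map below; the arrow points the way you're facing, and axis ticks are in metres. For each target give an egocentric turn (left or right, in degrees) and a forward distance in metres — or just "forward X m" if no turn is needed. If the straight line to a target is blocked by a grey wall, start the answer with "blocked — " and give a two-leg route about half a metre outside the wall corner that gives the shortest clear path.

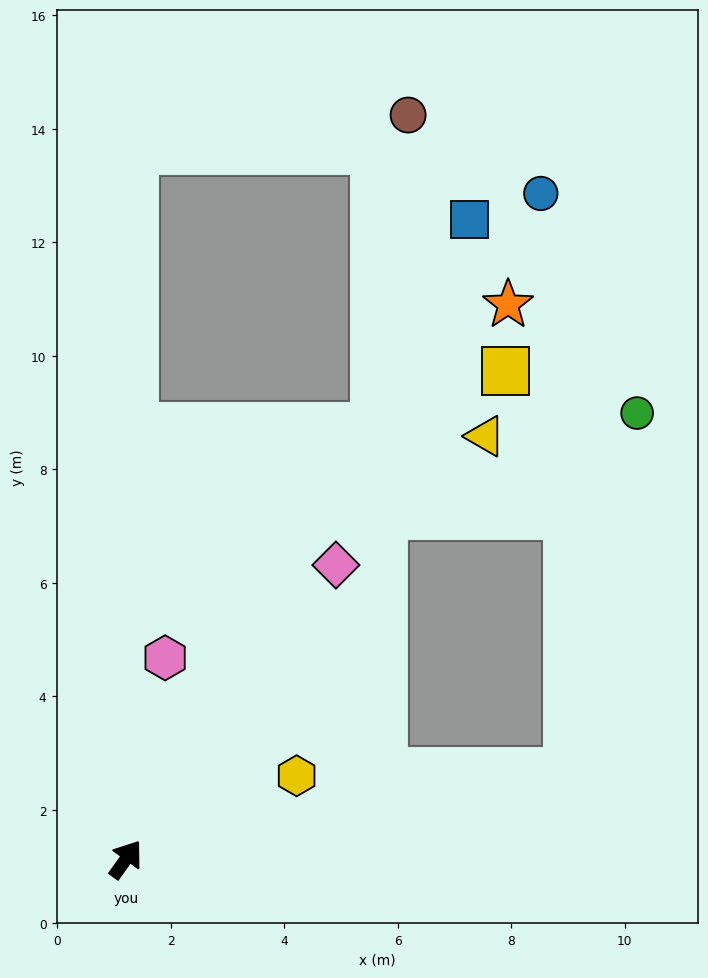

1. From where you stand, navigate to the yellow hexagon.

turn right 28°, forward 3.3 m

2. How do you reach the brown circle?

blocked — turn left 6°, forward 8.8 m, then turn left 24°, forward 5.5 m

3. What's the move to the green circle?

blocked — turn right 43°, forward 7.9 m, then turn left 68°, forward 6.4 m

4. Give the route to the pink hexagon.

turn left 25°, forward 3.6 m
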